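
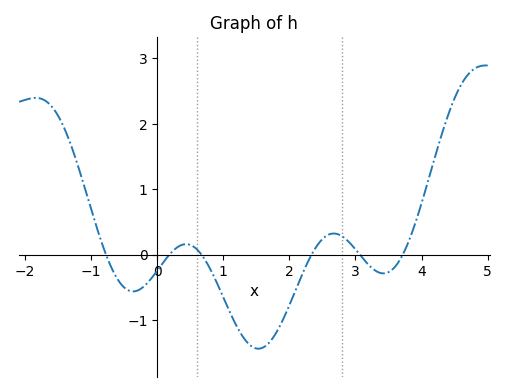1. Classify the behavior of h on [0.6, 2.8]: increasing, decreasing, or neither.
neither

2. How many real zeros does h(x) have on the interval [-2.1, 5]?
6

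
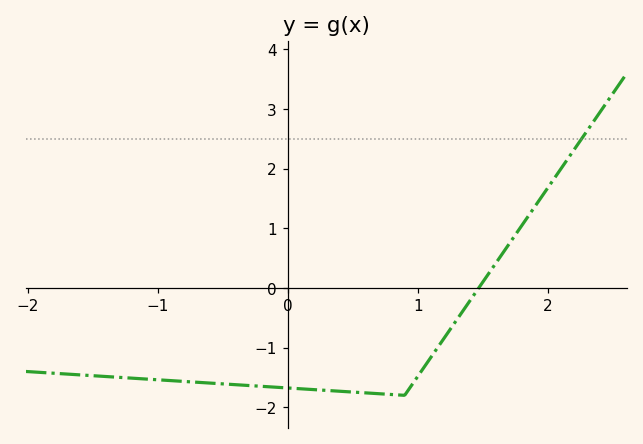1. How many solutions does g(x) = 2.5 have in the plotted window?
1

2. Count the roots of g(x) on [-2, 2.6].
1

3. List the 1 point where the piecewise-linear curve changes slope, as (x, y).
(0.9, -1.8)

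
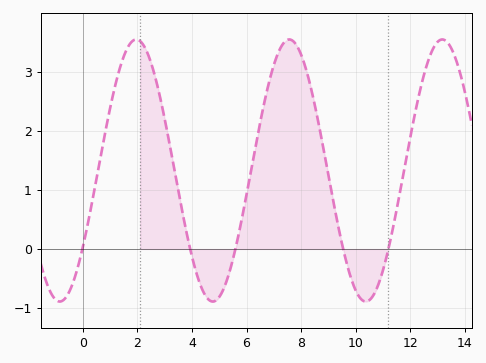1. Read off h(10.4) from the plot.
-0.889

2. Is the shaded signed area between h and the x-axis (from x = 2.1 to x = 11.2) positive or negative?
positive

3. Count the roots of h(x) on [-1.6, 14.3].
5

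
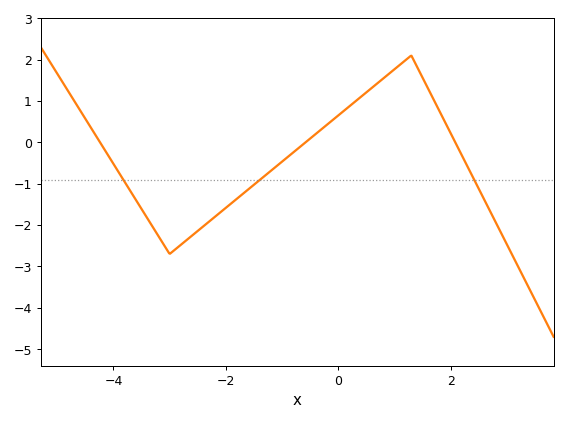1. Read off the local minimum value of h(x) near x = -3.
-2.7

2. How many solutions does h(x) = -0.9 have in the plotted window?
3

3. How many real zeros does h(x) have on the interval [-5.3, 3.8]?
3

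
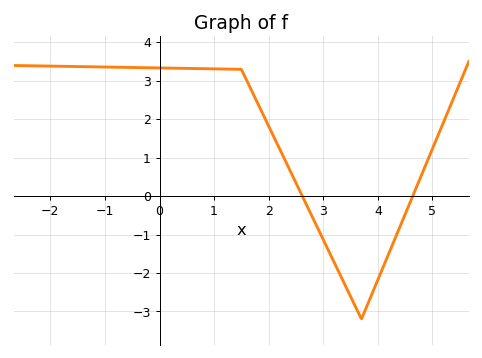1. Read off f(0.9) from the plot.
3.31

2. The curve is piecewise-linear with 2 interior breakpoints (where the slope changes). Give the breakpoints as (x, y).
(1.5, 3.3); (3.7, -3.2)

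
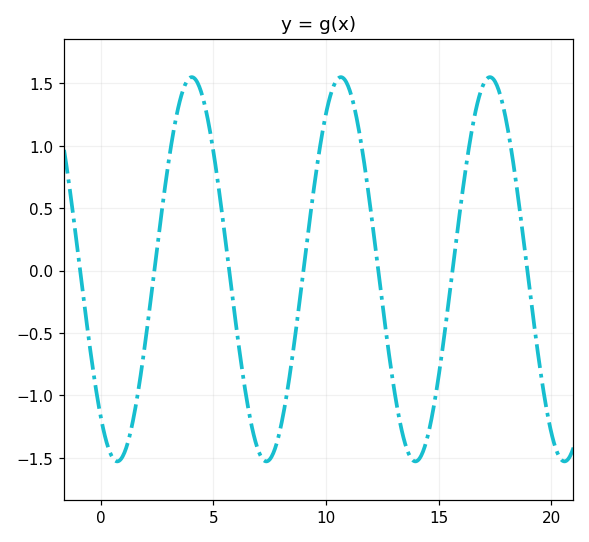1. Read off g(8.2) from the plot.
-1.06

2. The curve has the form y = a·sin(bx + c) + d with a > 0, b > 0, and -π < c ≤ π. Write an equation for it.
y = 1.54sin(0.95x - 2.27) + 0.01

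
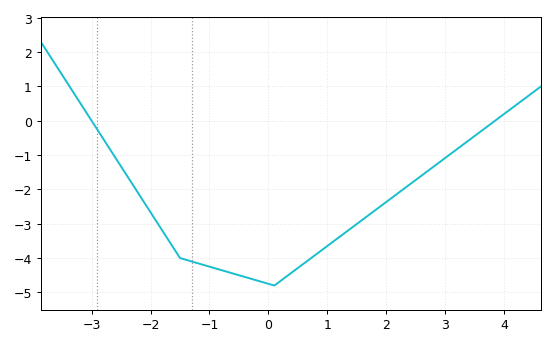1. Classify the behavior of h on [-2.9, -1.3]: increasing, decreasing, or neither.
decreasing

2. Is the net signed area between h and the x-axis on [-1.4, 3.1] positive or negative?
negative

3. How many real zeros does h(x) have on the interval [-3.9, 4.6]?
2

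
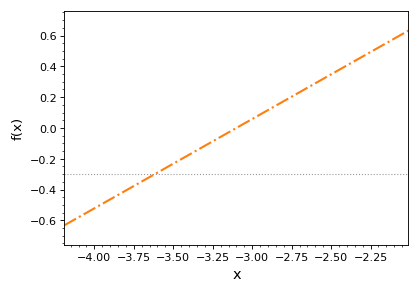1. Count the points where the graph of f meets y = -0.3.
1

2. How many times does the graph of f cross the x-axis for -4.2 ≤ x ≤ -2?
1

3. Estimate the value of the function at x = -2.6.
0.29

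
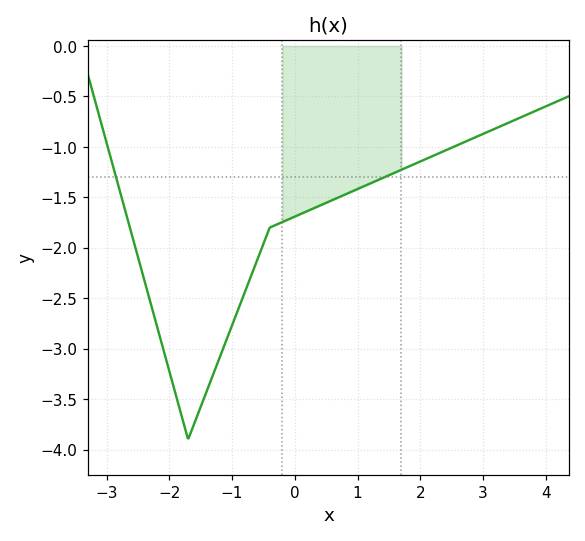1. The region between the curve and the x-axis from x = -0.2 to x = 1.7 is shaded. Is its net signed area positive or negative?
negative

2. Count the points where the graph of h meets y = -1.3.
2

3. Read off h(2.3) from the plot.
-1.06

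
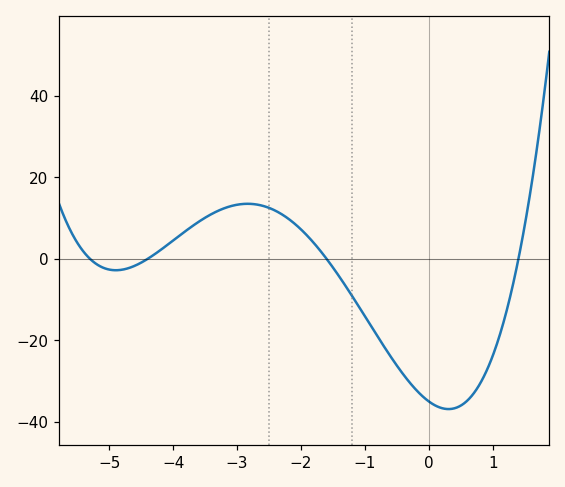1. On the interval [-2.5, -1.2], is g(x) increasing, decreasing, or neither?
decreasing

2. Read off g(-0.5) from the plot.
-26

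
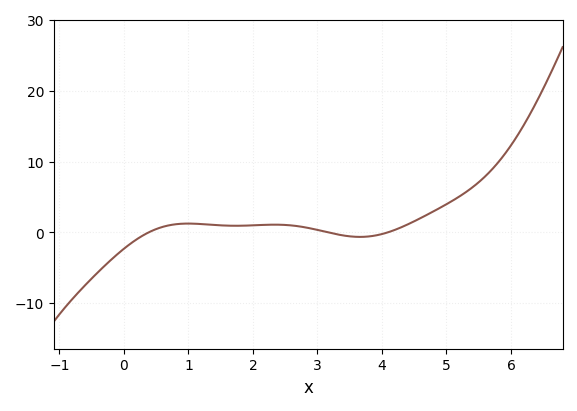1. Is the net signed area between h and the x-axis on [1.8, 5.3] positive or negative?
positive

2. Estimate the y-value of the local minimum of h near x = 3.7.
-1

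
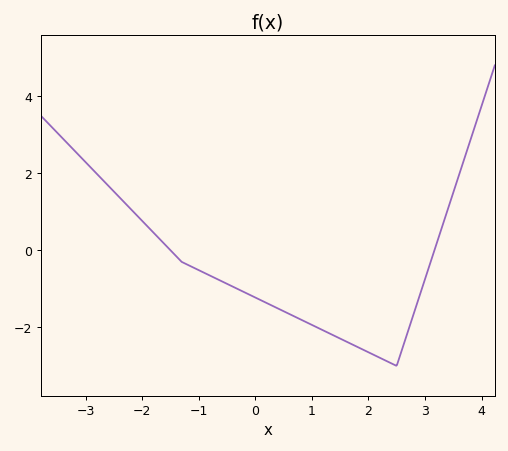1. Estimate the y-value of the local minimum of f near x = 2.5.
-3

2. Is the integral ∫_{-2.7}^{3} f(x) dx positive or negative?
negative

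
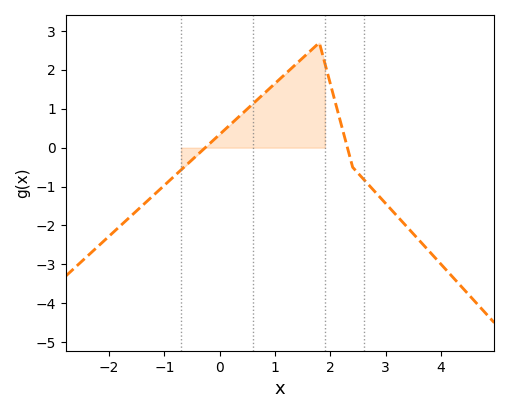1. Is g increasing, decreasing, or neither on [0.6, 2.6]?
neither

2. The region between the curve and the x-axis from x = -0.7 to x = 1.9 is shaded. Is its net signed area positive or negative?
positive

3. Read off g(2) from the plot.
1.63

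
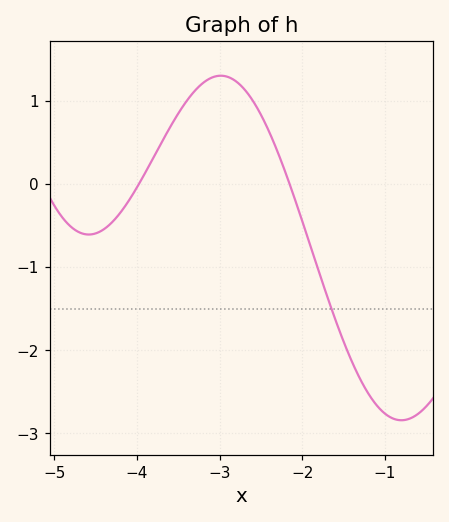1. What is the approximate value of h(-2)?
-0.4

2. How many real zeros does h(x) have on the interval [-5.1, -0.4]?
2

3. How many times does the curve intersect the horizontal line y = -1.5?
1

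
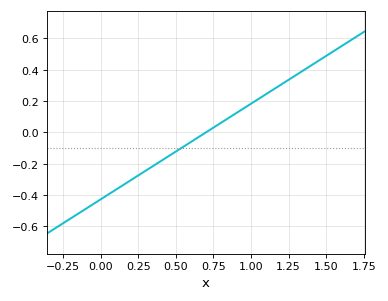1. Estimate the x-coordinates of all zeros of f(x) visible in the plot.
0.7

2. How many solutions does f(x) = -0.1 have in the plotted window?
1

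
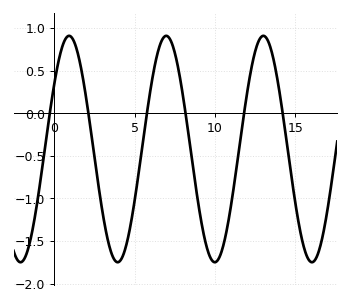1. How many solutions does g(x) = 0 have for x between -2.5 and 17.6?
6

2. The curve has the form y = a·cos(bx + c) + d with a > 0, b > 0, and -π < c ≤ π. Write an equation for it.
y = 1.33cos(1.04x - 0.962) - 0.42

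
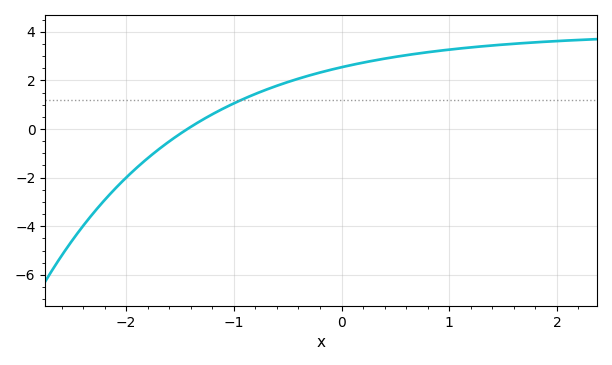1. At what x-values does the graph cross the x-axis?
-1.4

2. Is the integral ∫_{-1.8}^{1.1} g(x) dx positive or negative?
positive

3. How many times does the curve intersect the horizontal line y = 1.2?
1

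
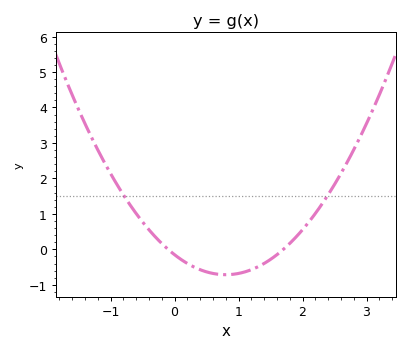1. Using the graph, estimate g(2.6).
2.14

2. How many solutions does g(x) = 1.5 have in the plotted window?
2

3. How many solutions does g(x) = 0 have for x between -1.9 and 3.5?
2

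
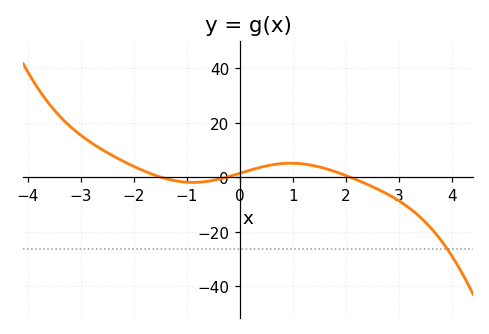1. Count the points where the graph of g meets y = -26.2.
1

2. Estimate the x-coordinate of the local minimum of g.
-0.885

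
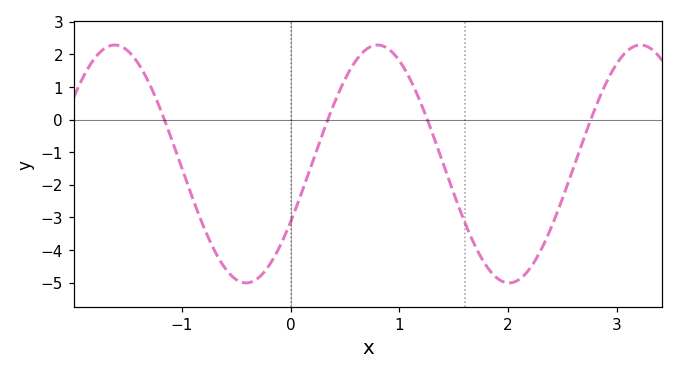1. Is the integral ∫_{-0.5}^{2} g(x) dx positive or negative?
negative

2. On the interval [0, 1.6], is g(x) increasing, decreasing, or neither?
neither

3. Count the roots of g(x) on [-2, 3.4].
4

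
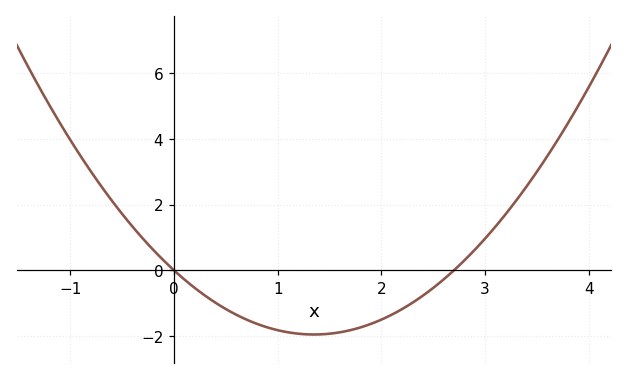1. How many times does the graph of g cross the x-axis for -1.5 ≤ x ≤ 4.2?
2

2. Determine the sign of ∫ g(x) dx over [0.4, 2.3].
negative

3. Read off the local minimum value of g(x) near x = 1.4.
-1.95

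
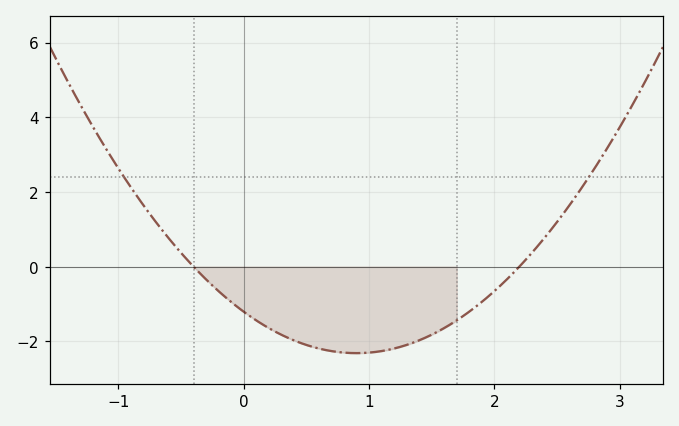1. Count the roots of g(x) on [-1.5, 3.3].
2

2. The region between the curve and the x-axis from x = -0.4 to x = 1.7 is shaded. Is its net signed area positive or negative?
negative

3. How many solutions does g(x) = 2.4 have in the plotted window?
2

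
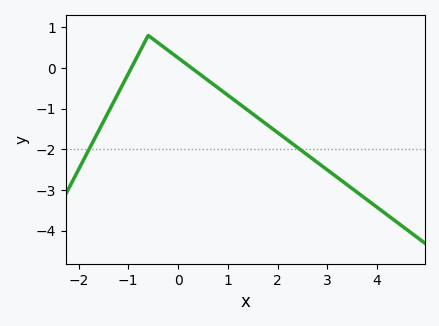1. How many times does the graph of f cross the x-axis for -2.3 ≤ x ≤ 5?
2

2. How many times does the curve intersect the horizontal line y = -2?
2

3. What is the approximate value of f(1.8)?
-1.4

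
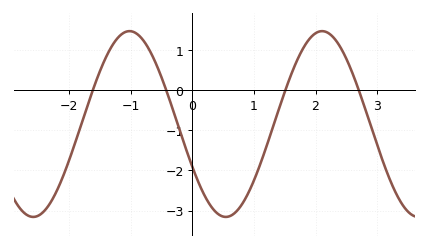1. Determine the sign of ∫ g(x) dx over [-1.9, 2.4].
negative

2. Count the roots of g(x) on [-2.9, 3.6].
4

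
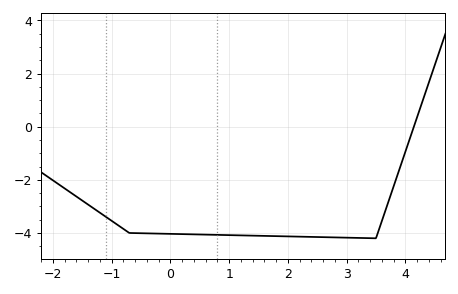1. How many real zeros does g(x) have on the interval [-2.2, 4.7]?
1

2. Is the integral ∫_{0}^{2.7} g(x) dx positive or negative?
negative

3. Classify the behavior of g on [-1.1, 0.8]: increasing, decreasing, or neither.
decreasing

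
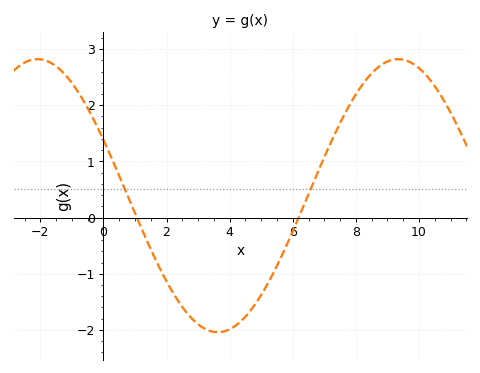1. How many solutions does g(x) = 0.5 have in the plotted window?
2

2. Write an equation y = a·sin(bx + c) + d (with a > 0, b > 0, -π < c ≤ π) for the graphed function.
y = 2.43sin(0.55x + 2.72) + 0.39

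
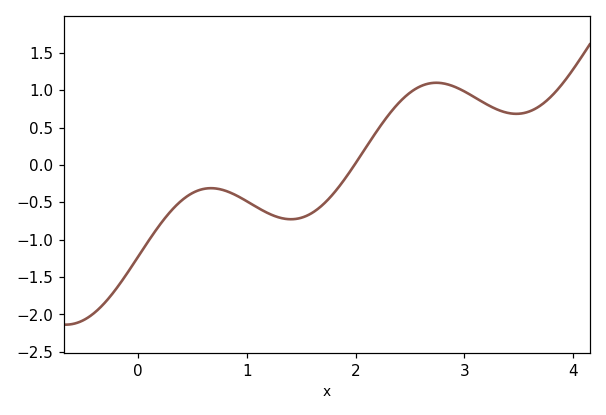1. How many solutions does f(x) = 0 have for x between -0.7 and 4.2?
1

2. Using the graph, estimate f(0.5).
-0.35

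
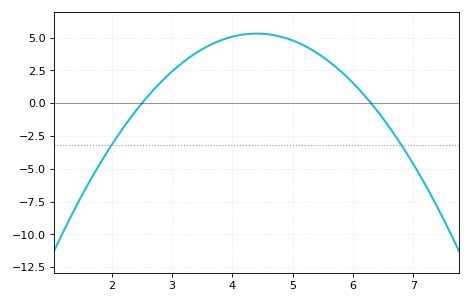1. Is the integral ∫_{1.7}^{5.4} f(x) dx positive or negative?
positive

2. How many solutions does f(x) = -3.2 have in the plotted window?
2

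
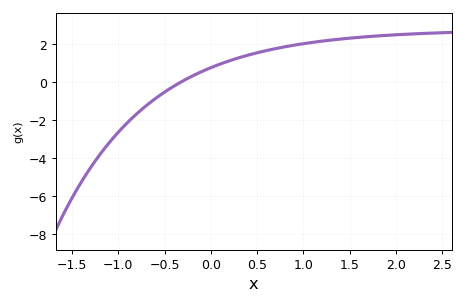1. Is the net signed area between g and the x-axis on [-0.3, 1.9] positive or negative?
positive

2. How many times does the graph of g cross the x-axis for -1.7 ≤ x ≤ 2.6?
1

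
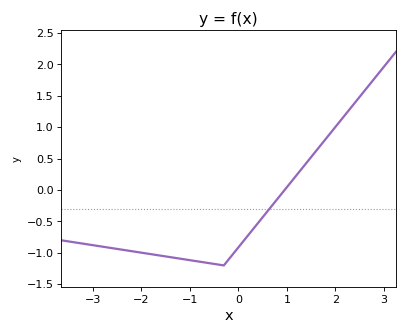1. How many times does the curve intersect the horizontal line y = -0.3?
1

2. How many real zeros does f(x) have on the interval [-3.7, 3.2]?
1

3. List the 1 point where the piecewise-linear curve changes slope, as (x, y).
(-0.3, -1.2)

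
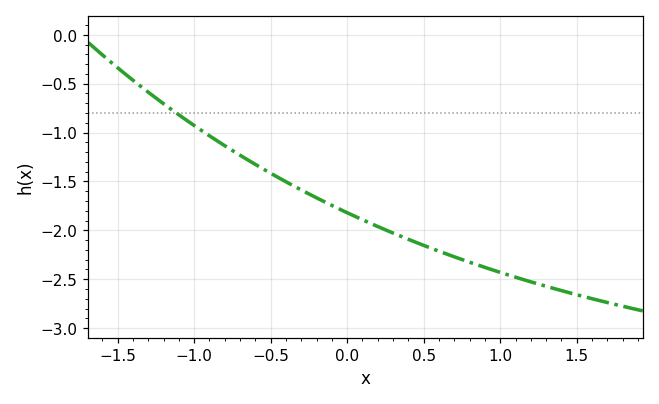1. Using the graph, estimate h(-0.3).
-1.59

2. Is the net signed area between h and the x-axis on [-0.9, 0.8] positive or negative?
negative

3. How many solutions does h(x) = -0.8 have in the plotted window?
1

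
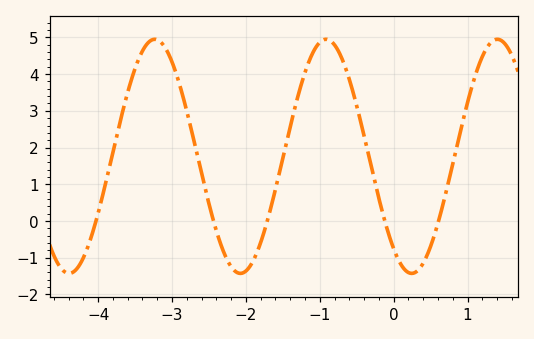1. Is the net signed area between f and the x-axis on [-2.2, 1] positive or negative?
positive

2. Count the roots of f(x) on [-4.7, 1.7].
5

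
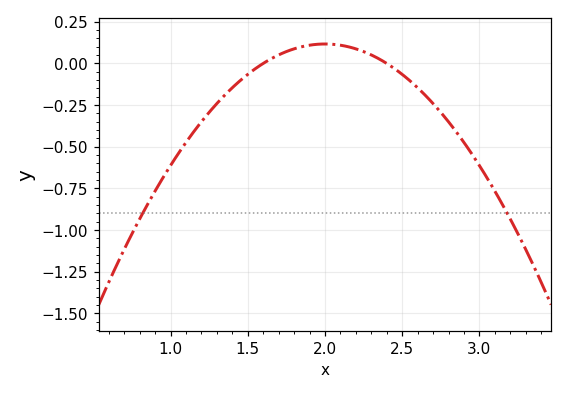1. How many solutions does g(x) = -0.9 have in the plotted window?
2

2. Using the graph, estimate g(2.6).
-0.146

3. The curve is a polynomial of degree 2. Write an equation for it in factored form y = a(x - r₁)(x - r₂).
y = -0.73(x - 1.6)(x - 2.4)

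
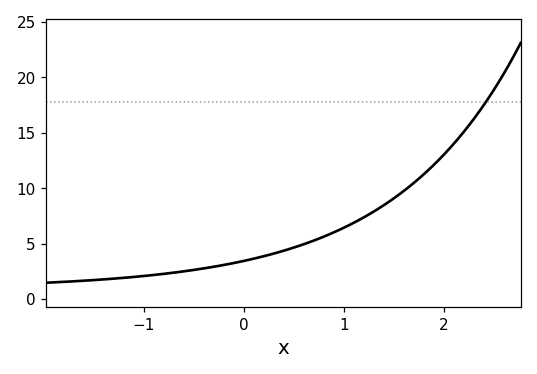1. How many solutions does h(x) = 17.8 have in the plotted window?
1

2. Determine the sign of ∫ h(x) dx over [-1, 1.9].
positive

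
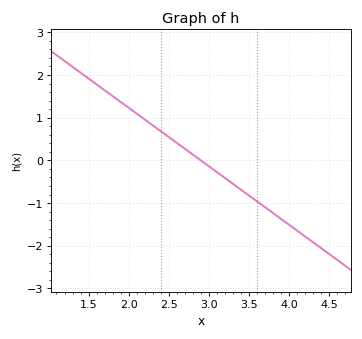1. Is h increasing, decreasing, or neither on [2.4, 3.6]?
decreasing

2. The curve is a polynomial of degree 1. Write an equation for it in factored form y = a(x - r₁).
y = -1.37(x - 2.9)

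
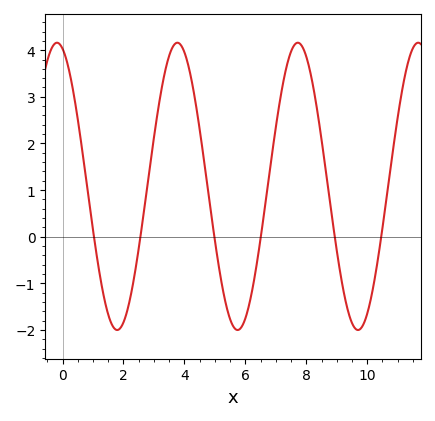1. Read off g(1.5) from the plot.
-1.7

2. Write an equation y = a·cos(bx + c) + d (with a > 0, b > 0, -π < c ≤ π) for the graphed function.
y = 3.08cos(1.6x + 0.29) + 1.08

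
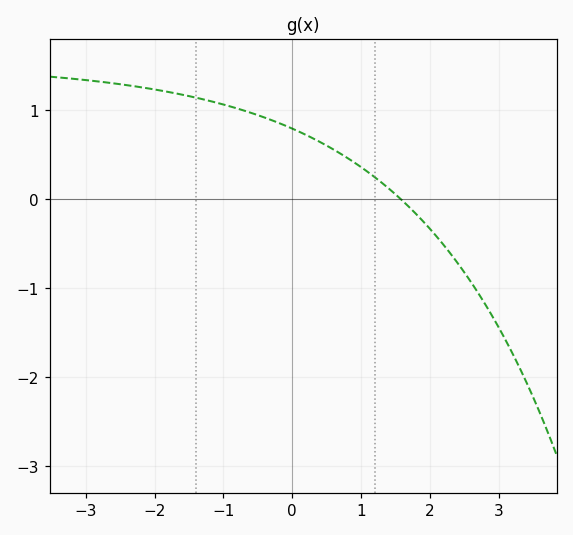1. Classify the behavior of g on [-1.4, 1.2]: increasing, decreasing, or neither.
decreasing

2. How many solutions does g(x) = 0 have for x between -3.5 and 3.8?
1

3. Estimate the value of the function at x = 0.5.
0.599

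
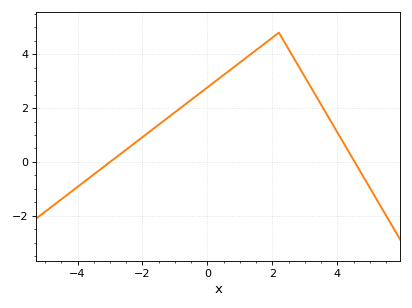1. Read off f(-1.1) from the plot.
1.8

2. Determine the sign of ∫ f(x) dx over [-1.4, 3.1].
positive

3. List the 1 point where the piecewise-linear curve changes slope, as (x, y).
(2.2, 4.8)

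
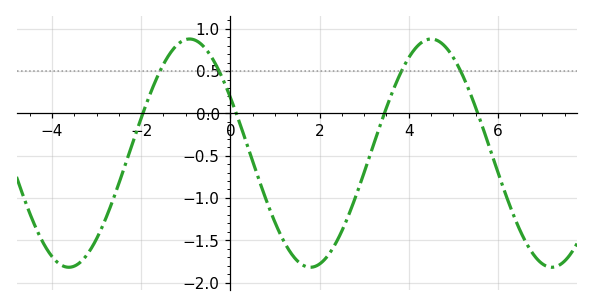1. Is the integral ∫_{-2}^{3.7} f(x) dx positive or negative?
negative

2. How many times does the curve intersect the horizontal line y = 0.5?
4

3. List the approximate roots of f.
-2, 0.2, 3.4, 5.6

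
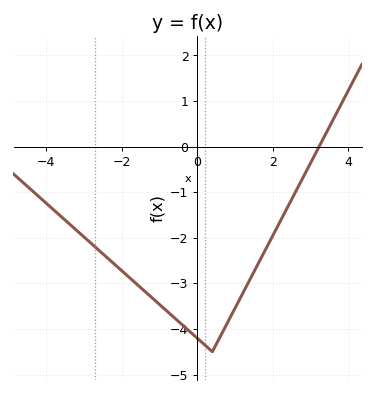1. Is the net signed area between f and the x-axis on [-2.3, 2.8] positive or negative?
negative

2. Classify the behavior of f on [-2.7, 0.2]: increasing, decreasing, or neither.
decreasing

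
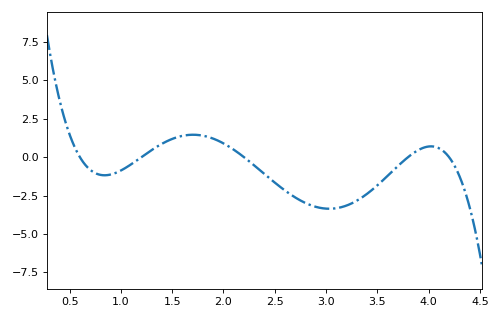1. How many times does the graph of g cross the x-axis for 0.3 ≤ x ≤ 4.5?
5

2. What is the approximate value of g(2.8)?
-3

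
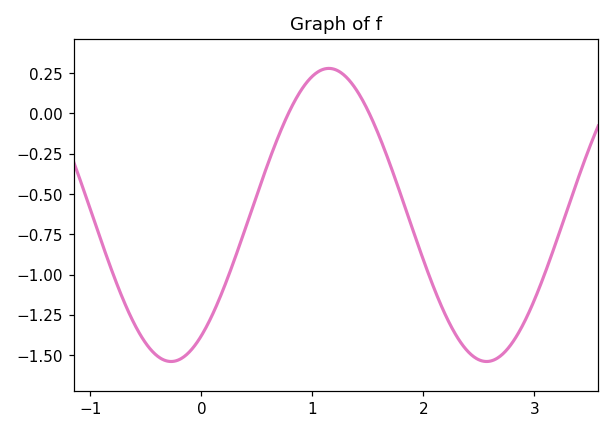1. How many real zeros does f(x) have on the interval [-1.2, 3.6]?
2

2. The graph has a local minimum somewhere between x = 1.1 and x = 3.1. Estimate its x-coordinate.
2.57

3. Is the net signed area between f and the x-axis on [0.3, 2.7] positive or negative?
negative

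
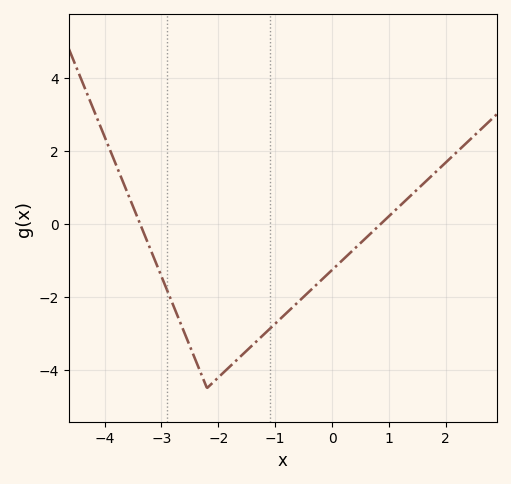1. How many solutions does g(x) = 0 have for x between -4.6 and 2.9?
2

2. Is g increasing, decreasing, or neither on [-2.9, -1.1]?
neither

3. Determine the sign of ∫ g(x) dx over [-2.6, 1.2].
negative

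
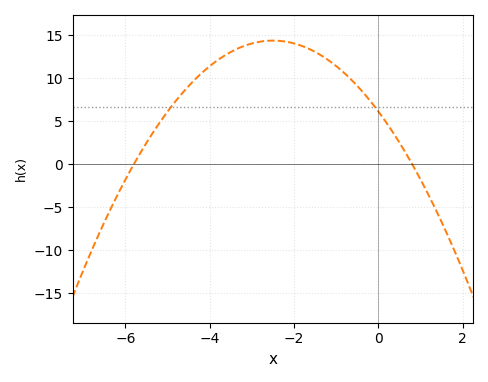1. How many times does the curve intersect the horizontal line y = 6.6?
2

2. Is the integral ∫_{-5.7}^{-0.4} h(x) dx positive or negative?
positive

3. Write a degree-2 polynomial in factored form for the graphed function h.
y = -1.32(x + 5.8)(x - 0.8)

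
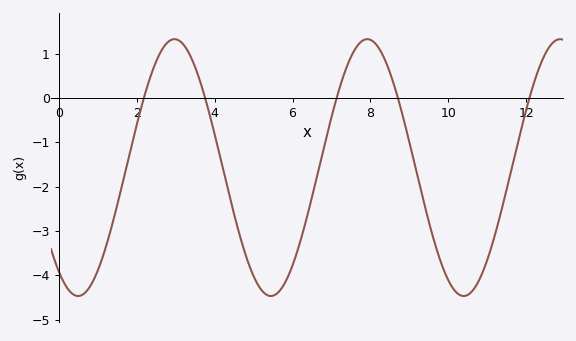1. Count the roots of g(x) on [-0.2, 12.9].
5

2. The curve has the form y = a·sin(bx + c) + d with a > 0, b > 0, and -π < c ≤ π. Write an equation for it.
y = 2.9sin(1.3x - 2.2) - 1.57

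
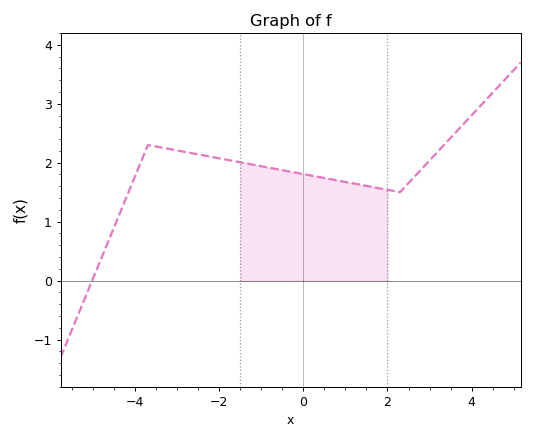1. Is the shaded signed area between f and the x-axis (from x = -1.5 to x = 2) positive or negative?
positive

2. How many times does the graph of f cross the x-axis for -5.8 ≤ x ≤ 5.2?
1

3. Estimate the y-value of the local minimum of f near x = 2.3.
1.5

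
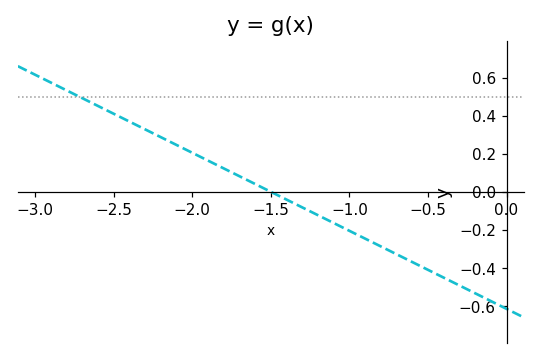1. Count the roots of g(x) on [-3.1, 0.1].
1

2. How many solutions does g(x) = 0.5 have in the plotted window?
1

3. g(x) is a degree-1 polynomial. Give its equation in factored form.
y = -0.41(x + 1.5)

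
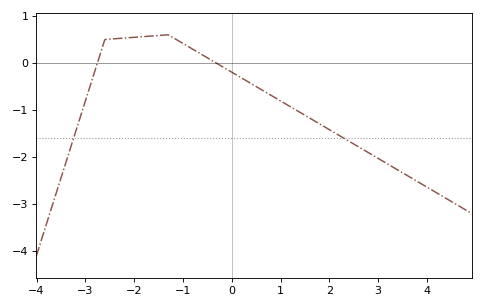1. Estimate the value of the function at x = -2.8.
-0.155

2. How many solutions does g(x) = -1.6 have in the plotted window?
2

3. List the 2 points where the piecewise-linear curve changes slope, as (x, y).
(-2.6, 0.5); (-1.3, 0.6)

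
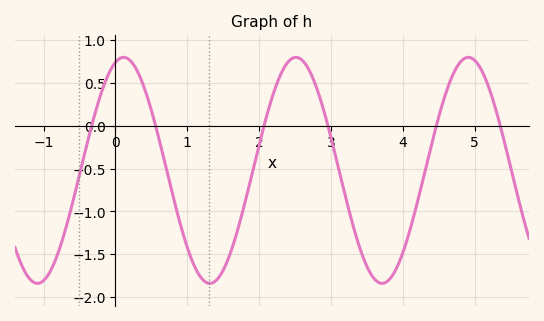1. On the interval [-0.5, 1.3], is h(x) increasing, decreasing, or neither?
neither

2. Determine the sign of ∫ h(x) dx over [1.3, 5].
negative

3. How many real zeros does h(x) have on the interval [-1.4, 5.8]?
6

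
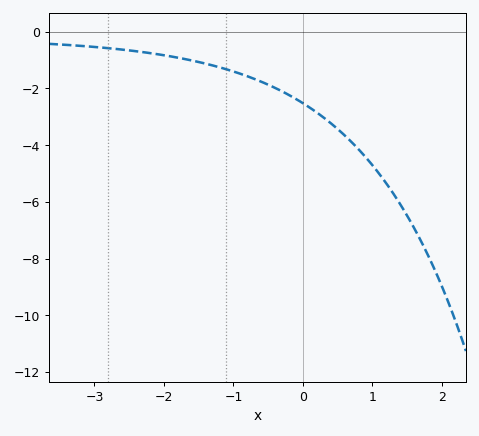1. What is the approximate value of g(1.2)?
-5.35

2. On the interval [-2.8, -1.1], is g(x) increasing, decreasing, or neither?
decreasing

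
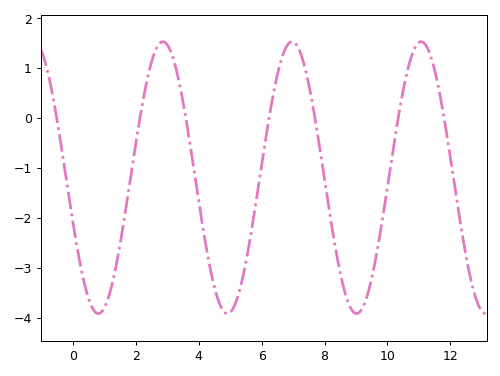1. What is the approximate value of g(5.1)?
-3.8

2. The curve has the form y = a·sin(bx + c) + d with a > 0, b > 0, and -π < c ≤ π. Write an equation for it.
y = 2.72sin(1.5x - 2.8) - 1.19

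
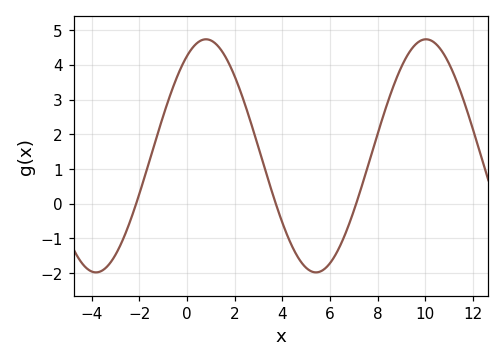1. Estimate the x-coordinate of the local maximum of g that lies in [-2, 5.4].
0.8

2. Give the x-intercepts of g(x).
-2.2, 3.8, 7.2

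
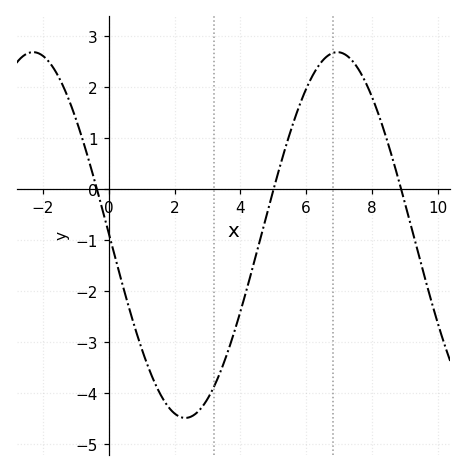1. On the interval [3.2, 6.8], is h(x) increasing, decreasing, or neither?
increasing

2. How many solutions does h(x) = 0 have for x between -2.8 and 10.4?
3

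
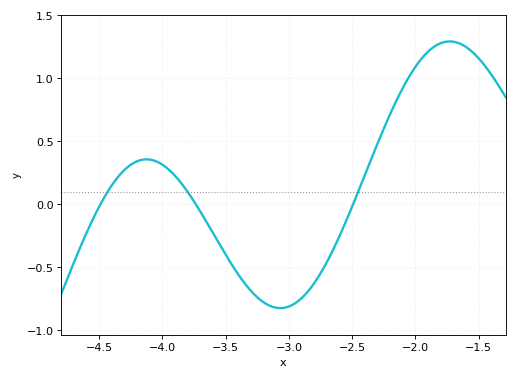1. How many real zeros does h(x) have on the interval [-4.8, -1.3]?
3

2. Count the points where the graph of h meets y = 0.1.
3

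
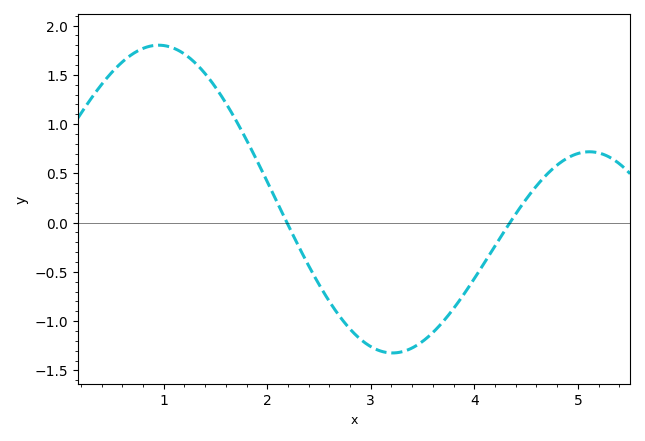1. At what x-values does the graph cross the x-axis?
2.2, 4.3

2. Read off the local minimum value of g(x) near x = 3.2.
-1.3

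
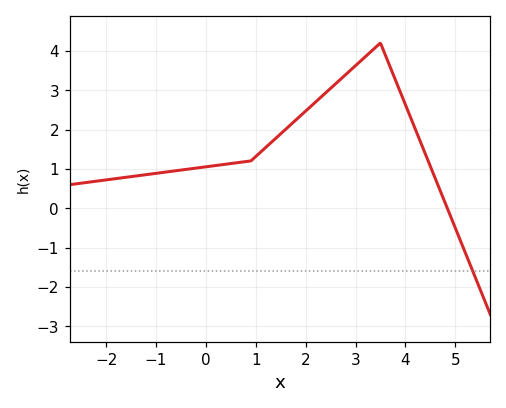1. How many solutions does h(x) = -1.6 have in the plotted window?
1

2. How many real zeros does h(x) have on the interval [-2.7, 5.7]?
1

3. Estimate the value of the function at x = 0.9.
1.2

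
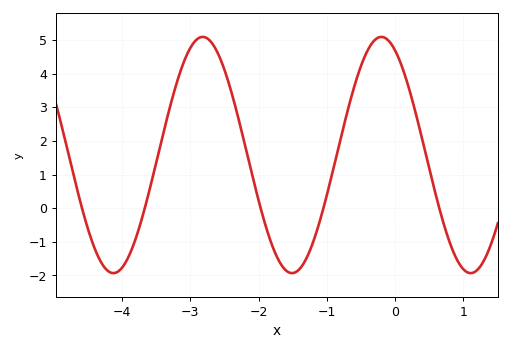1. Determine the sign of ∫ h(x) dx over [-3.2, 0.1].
positive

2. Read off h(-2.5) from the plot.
4.1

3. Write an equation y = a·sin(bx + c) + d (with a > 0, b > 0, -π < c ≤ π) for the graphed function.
y = 3.51sin(2.4x + 2) + 1.58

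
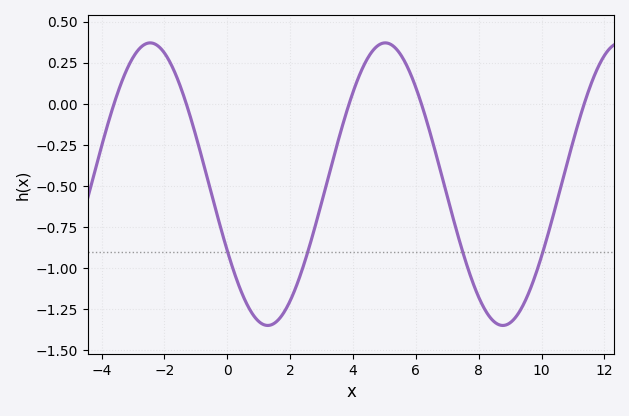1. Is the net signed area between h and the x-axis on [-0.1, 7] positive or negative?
negative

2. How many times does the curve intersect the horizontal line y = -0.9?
4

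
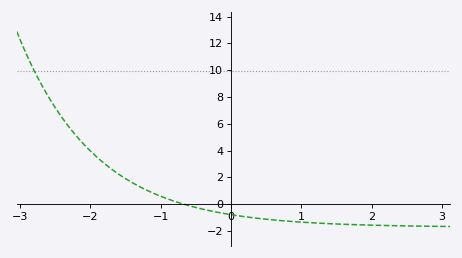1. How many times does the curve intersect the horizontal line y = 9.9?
1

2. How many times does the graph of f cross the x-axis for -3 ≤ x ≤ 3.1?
1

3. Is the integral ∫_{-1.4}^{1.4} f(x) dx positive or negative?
negative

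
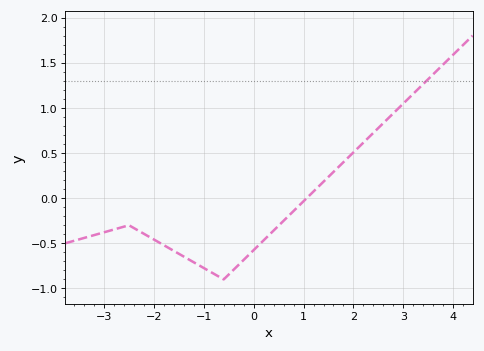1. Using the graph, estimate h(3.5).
1.3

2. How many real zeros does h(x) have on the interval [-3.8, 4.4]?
1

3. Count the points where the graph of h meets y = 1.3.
1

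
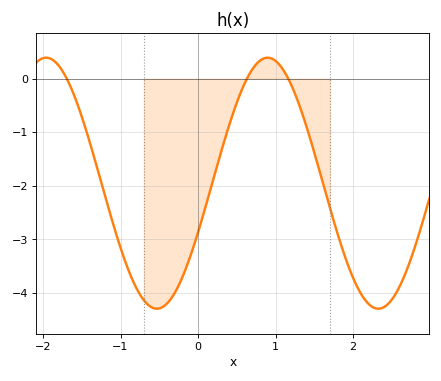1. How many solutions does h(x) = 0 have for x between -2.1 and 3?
3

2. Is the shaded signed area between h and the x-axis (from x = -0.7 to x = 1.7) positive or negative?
negative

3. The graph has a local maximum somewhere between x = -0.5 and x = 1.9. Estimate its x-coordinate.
0.9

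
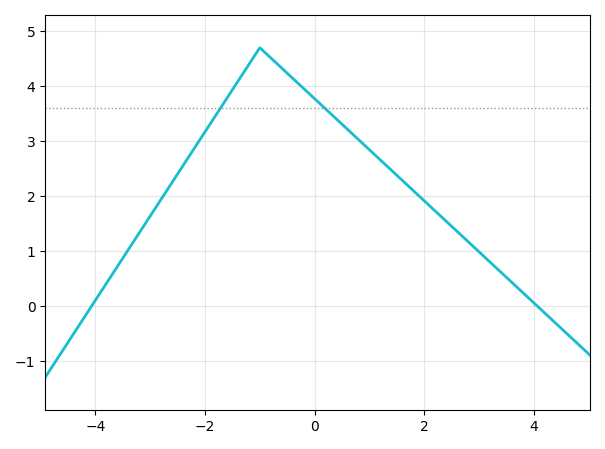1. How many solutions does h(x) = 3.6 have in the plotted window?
2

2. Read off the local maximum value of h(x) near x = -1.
4.7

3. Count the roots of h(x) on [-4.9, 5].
2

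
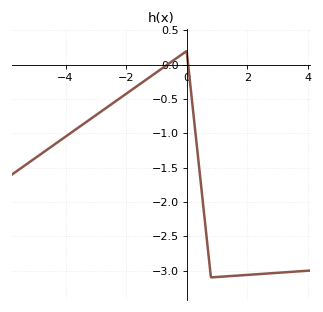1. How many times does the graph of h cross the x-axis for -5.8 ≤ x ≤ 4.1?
2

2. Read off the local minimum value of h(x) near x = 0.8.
-3.1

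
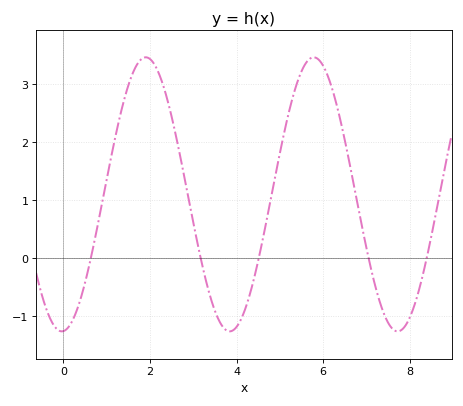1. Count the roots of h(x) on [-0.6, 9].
5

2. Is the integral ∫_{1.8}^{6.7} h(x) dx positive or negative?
positive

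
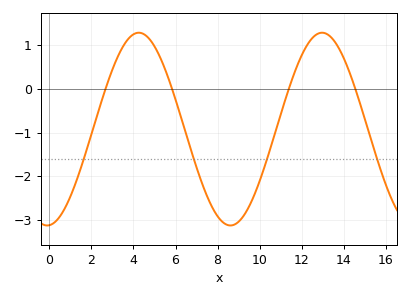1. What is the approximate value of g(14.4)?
0.2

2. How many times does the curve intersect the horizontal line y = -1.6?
4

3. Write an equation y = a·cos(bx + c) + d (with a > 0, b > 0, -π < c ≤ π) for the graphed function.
y = 2.2cos(0.72x - 3.1) - 0.92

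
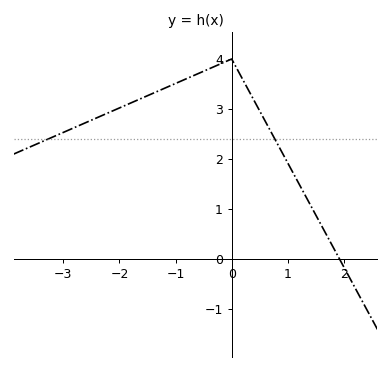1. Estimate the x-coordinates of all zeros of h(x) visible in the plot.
1.92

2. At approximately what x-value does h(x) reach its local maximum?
0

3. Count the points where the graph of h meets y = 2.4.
2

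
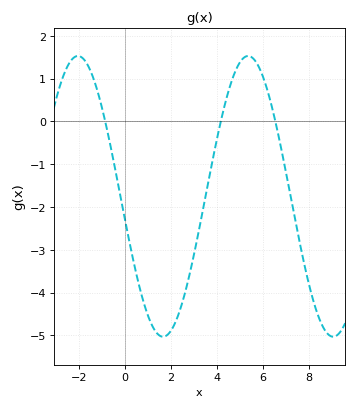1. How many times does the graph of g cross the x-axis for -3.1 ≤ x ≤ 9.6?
3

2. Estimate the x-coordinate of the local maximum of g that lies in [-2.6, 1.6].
-2.05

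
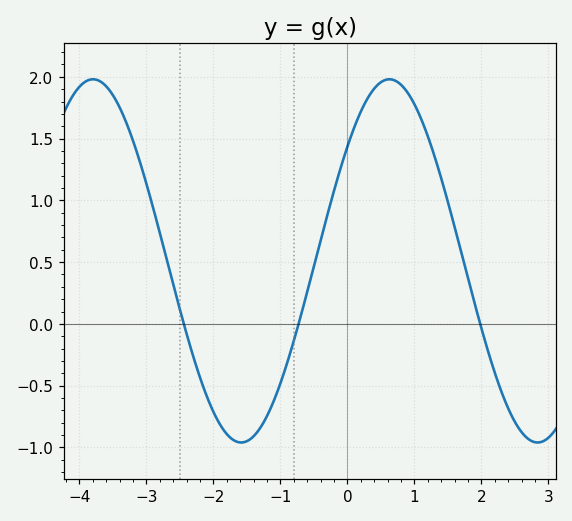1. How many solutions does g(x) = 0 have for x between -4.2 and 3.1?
3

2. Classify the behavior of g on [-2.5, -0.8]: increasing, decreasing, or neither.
neither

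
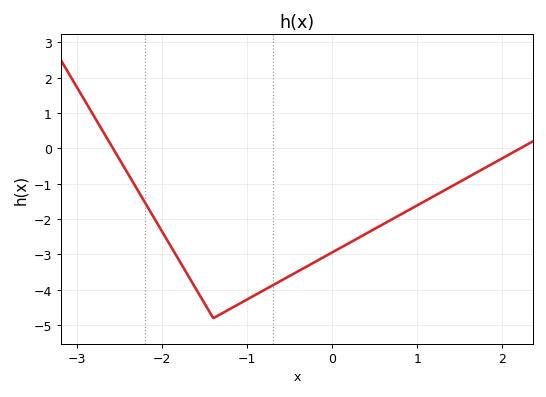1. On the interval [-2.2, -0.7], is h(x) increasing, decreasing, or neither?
neither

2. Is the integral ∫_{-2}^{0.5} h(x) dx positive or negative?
negative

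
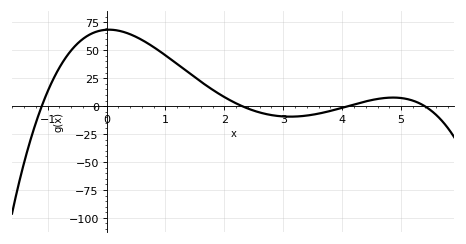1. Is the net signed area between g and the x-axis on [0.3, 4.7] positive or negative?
positive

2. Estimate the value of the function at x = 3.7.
-5.57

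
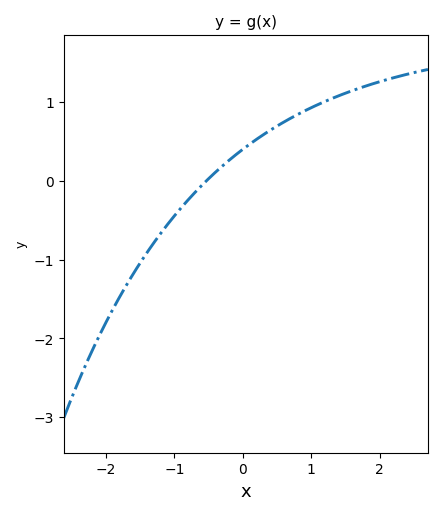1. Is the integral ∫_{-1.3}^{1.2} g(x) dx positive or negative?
positive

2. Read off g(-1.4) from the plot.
-0.9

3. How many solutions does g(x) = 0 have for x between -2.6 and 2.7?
1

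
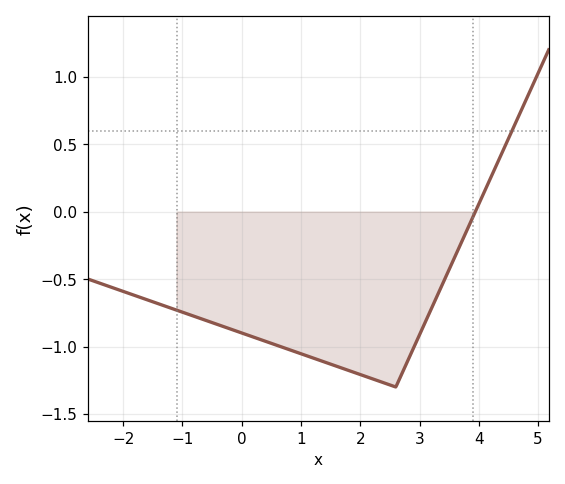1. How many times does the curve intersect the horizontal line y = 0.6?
1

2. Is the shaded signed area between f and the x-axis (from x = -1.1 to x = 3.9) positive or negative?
negative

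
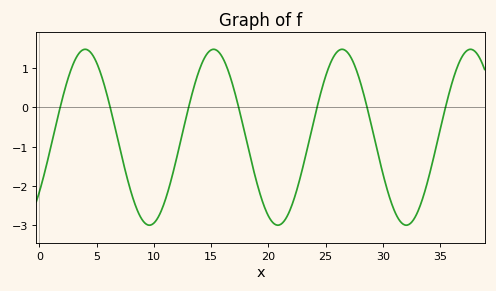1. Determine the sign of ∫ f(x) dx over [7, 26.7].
negative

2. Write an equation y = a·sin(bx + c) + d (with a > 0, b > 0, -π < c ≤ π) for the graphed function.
y = 2.24sin(0.56x - 0.67) - 0.76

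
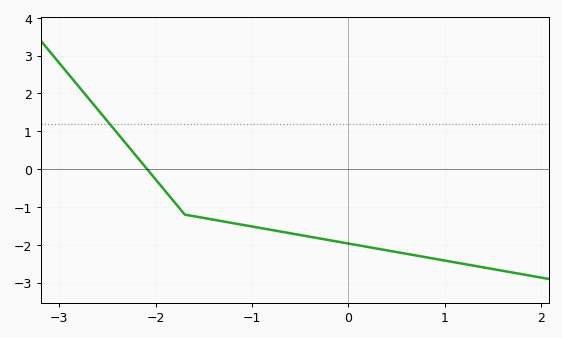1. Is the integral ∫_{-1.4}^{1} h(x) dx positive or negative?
negative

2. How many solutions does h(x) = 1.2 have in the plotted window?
1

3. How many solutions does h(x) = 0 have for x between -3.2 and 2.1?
1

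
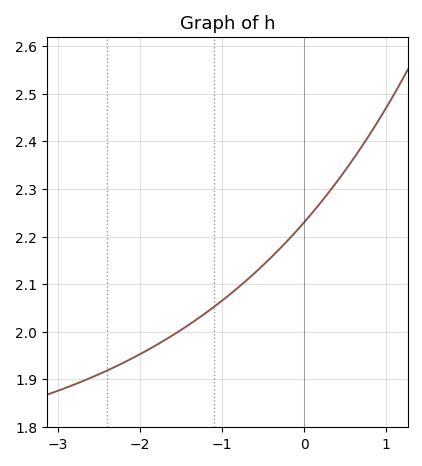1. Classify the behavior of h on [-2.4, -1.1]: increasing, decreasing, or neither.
increasing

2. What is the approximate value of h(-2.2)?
1.94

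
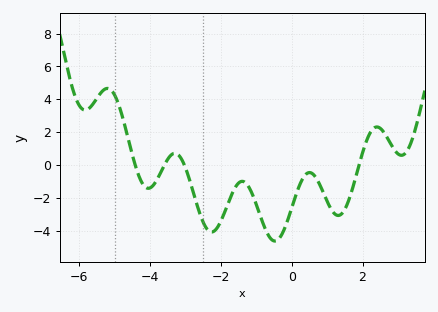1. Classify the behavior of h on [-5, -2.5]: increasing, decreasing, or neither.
neither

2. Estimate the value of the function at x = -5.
4.2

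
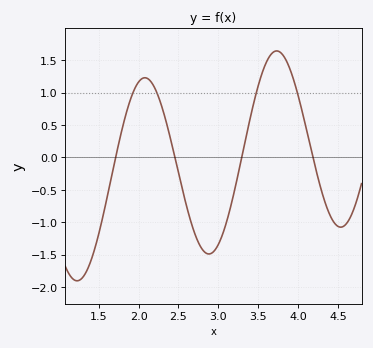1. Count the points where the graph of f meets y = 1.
4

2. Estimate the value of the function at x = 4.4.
-0.9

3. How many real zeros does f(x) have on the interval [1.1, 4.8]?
4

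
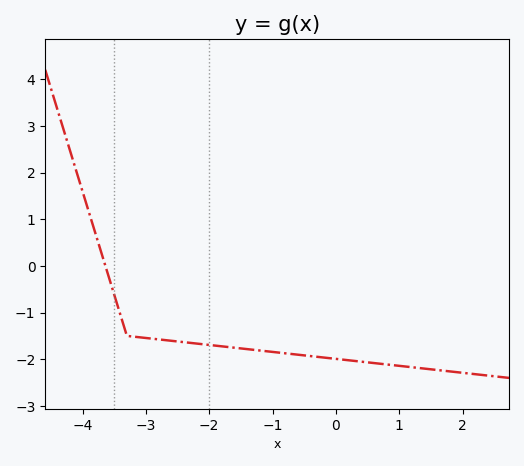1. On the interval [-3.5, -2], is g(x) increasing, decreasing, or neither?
decreasing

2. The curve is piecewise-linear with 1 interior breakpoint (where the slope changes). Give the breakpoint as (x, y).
(-3.3, -1.5)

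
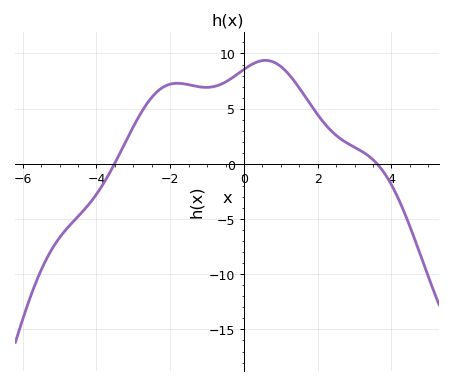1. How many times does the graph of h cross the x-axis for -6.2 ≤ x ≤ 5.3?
2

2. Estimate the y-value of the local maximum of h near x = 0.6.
9.5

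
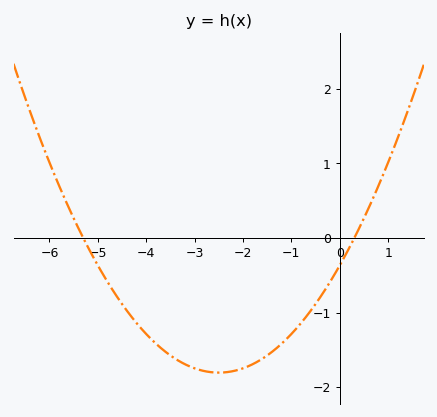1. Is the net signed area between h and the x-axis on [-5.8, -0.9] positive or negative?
negative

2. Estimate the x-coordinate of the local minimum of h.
-2.4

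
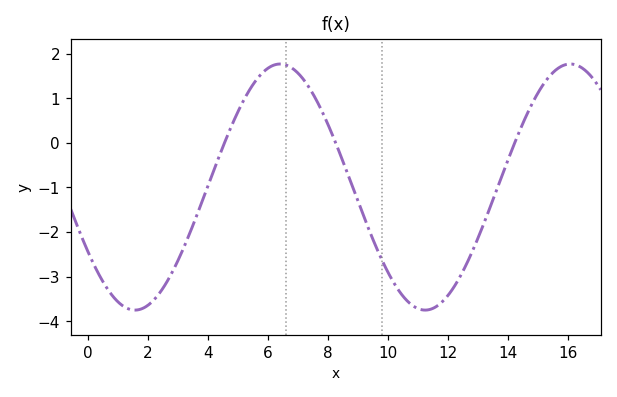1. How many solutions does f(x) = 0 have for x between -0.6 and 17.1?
3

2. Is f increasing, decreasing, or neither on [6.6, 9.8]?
decreasing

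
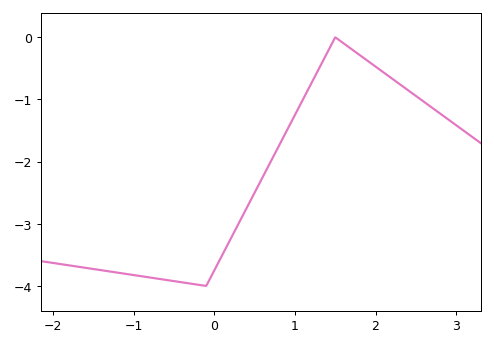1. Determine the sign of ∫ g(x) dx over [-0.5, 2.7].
negative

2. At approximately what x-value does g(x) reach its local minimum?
-0.102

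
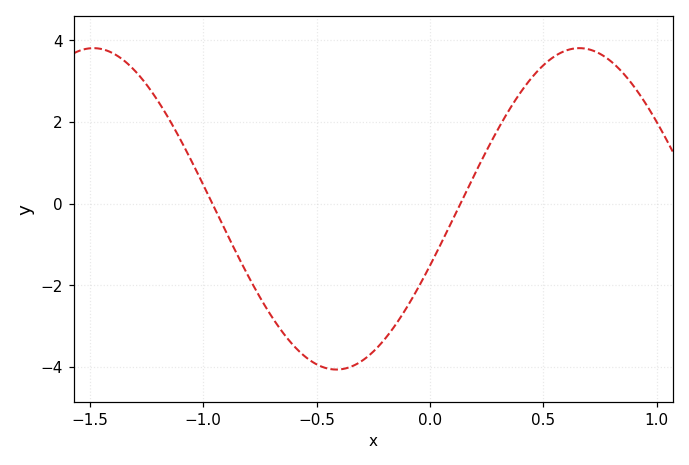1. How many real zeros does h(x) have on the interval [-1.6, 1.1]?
2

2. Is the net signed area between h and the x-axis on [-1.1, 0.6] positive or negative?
negative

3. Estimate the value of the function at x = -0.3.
-3.8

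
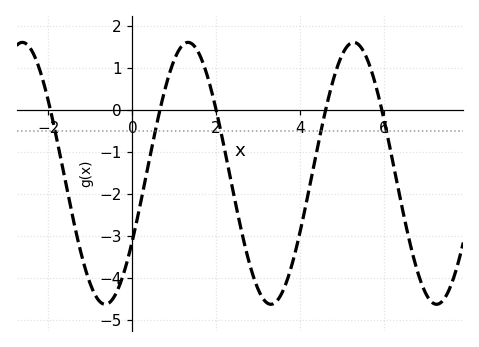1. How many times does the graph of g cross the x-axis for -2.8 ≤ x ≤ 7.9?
5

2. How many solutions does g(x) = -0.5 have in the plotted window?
5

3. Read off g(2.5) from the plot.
-2.41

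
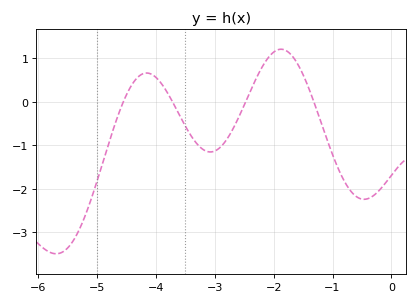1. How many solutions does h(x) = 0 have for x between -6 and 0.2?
4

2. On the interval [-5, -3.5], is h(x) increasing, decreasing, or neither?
neither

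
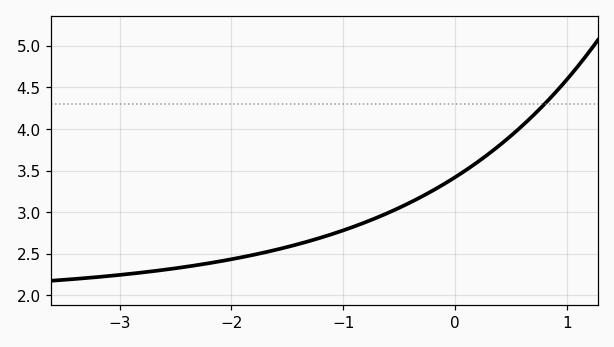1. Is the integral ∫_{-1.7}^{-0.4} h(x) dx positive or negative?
positive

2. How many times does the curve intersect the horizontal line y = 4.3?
1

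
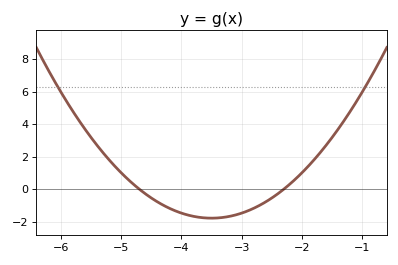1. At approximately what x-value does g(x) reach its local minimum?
-3.5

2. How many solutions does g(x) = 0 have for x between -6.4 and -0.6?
2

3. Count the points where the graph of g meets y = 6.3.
2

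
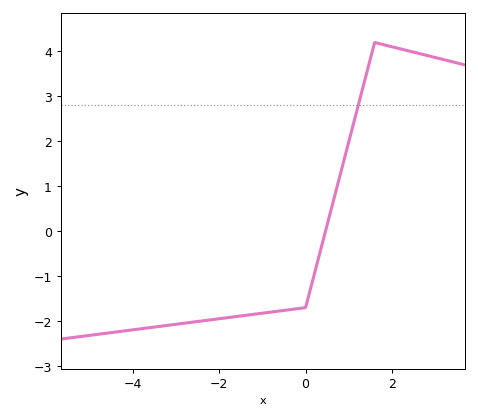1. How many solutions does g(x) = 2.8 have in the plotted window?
1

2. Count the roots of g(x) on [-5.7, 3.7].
1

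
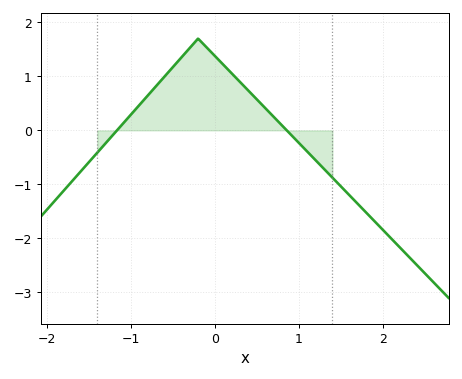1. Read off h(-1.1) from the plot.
0.116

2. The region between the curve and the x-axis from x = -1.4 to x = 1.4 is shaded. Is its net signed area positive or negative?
positive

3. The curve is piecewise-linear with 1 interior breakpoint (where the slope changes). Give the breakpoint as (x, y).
(-0.2, 1.7)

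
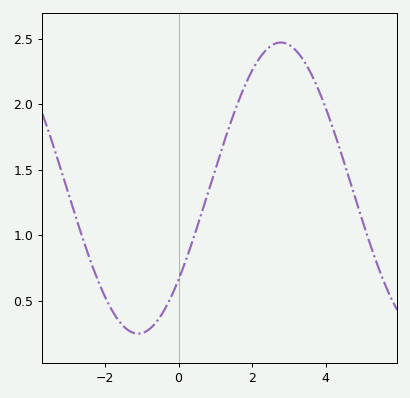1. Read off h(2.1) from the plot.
2.3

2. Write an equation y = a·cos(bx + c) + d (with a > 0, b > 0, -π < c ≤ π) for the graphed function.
y = 1.11cos(0.81x - 2.3) + 1.36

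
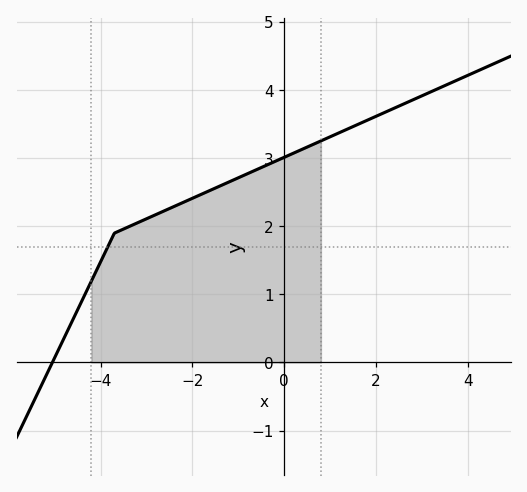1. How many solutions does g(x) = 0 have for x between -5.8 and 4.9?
1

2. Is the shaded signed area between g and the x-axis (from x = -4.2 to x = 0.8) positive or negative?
positive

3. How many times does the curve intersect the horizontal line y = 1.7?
1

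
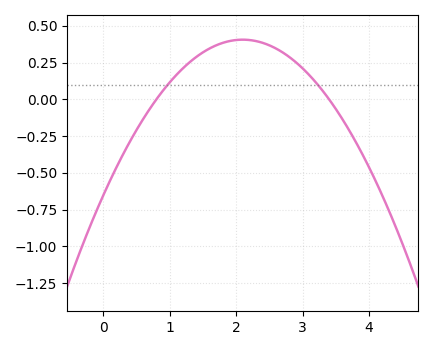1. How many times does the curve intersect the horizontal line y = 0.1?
2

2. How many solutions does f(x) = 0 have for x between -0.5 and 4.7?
2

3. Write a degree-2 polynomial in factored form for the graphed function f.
y = -0.24(x - 0.8)(x - 3.4)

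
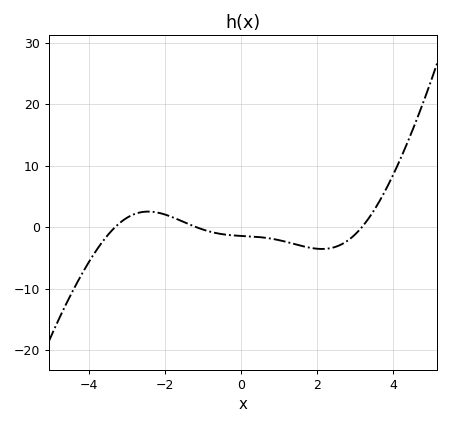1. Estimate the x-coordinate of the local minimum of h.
2.13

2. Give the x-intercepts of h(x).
-3.31, -1.16, 3.18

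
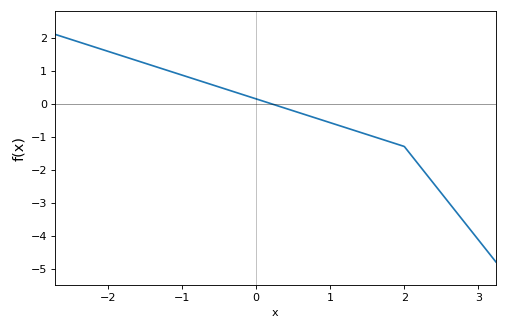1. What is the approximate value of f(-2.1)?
1.66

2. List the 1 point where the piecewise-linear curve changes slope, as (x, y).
(2, -1.3)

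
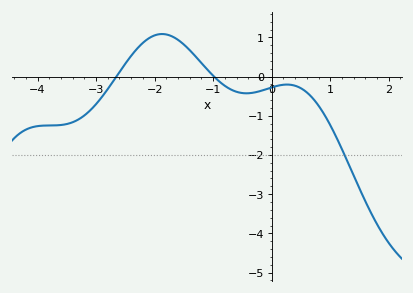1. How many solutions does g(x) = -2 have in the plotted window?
1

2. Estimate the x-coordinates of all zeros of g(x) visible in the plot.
-2.7, -1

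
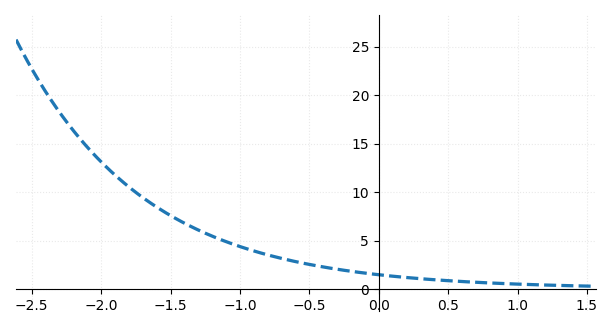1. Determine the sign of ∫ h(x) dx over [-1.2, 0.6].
positive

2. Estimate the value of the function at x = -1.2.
5.48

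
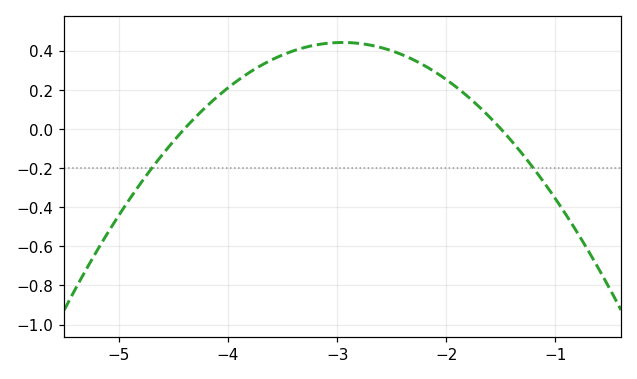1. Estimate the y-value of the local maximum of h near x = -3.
0.442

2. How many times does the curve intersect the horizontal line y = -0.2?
2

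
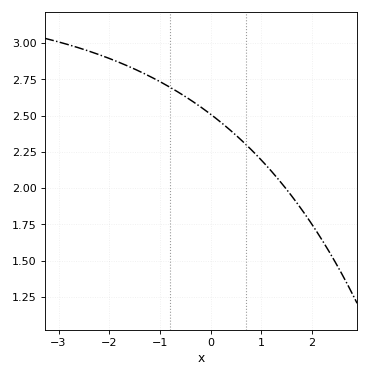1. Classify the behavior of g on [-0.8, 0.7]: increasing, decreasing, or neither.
decreasing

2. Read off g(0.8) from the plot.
2.27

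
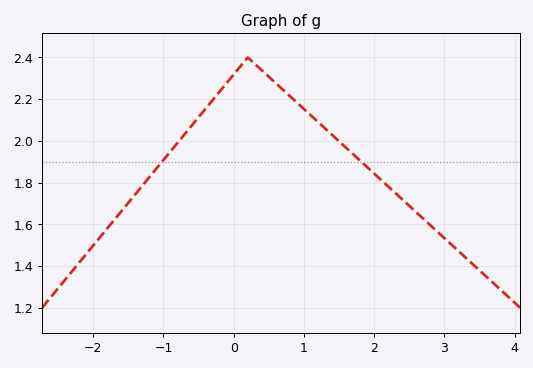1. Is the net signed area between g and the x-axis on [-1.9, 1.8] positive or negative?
positive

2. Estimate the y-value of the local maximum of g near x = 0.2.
2.4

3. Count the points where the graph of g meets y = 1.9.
2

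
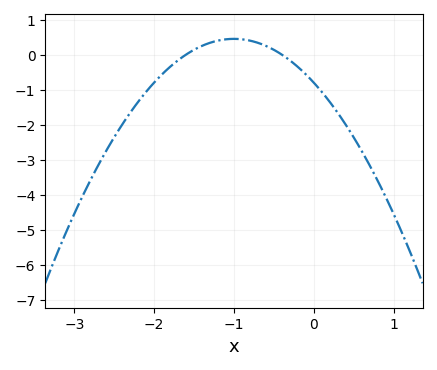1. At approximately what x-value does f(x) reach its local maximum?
-1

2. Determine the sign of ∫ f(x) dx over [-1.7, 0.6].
negative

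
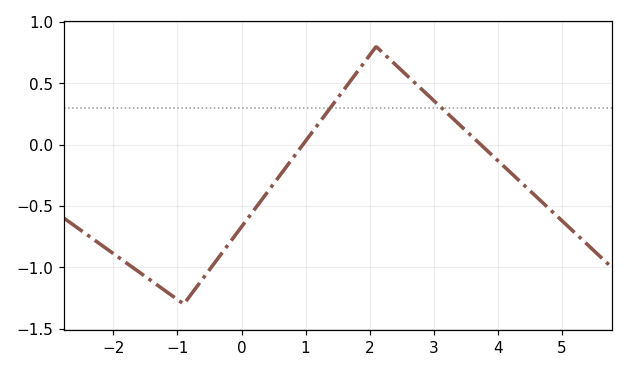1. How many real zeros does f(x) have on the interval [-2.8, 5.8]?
2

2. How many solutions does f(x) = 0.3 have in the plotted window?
2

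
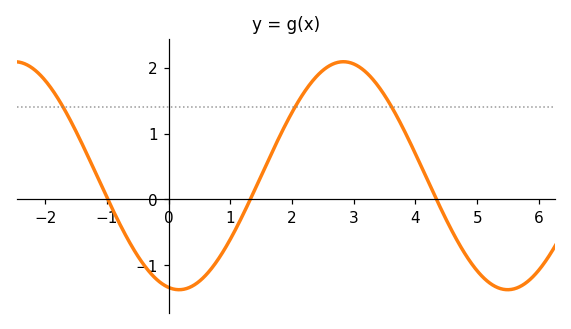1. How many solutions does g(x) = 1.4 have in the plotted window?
3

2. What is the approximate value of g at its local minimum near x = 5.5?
-1.35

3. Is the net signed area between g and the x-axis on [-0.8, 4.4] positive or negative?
positive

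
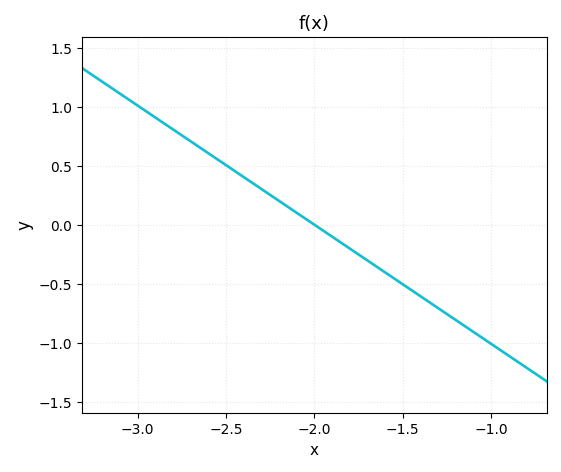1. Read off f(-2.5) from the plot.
0.5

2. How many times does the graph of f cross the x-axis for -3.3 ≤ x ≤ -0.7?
1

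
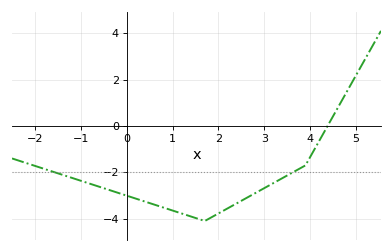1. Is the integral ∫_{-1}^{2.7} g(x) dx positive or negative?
negative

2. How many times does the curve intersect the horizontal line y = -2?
2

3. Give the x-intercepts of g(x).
4.4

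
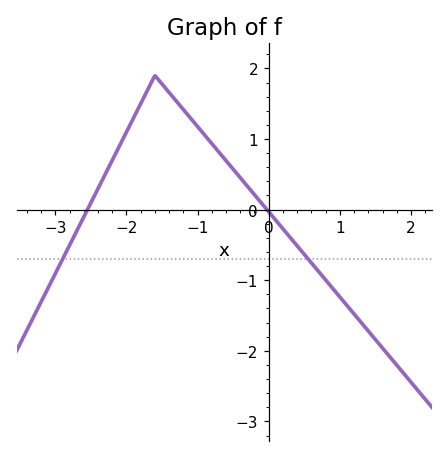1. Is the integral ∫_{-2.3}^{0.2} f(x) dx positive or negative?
positive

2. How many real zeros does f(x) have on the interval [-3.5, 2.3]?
2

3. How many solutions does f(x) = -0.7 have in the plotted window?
2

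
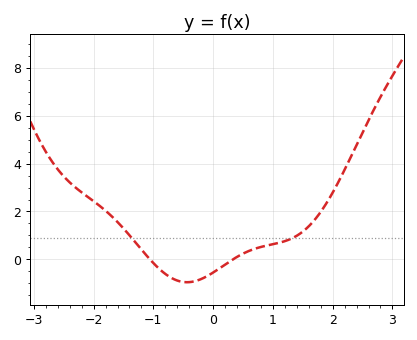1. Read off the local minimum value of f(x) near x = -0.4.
-0.958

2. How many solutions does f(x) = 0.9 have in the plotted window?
2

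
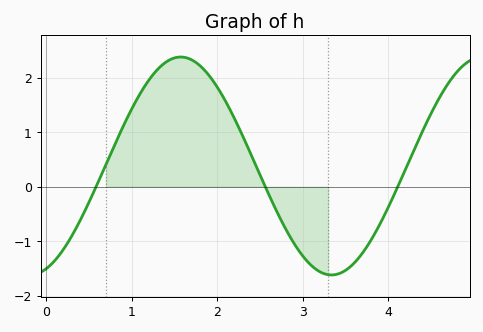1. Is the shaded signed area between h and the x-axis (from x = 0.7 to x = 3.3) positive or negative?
positive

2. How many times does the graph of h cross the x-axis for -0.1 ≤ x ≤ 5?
3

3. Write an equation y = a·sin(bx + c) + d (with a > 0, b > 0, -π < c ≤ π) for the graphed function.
y = 2sin(1.78x - 1.23) + 0.38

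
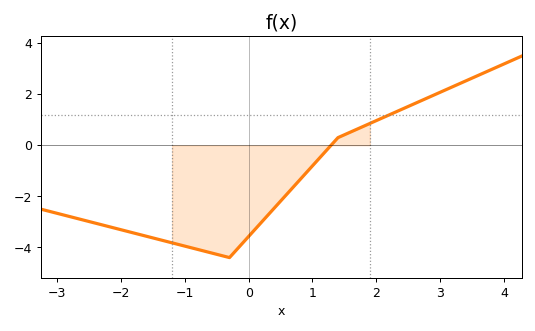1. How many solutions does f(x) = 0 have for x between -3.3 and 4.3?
1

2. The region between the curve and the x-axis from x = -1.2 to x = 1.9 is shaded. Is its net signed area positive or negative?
negative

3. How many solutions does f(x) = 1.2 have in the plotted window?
1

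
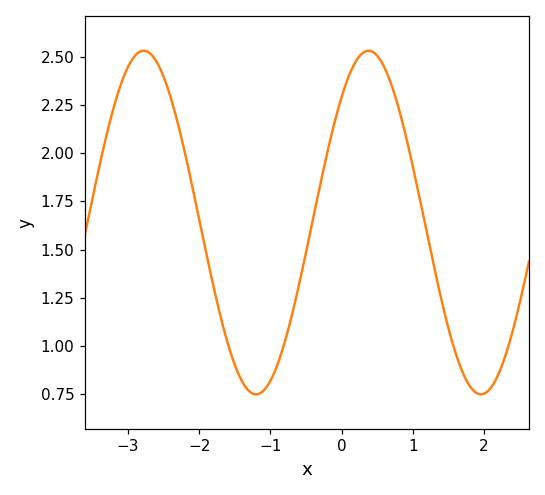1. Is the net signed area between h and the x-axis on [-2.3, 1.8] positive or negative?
positive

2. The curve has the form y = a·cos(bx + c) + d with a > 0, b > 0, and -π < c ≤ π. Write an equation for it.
y = 0.89cos(2x - 0.75) + 1.64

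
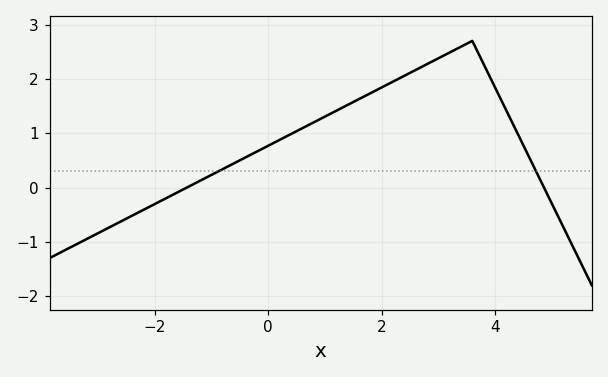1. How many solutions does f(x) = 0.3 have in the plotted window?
2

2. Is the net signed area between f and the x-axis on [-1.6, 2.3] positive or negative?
positive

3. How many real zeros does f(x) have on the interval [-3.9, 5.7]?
2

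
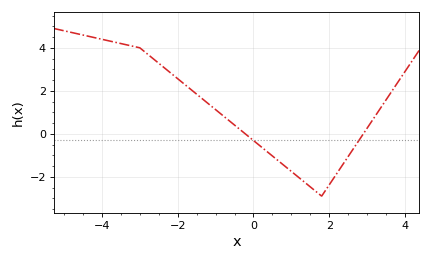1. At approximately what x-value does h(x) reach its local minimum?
1.8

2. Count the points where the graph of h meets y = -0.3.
2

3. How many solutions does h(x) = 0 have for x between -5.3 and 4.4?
2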